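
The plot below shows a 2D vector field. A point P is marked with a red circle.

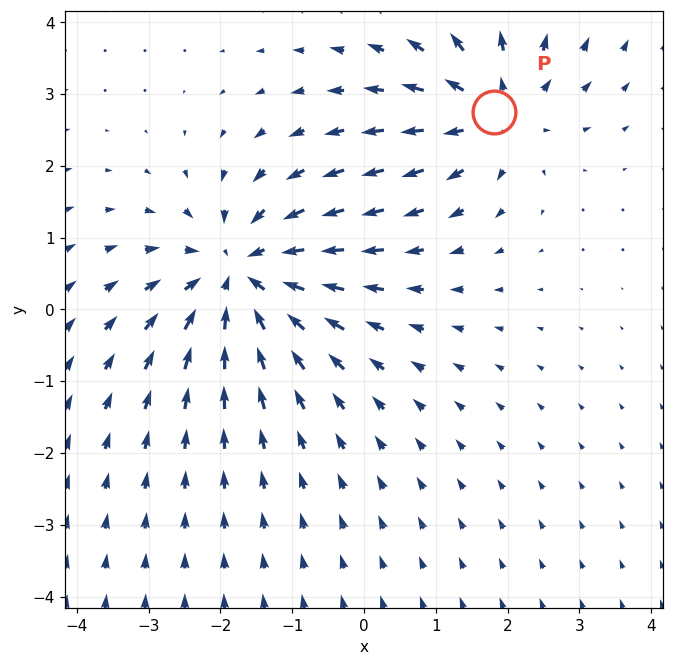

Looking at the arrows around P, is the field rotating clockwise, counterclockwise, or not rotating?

Near P at (1.8, 2.8) the arrows show no circulation. The curl there is ≈0.

not rotating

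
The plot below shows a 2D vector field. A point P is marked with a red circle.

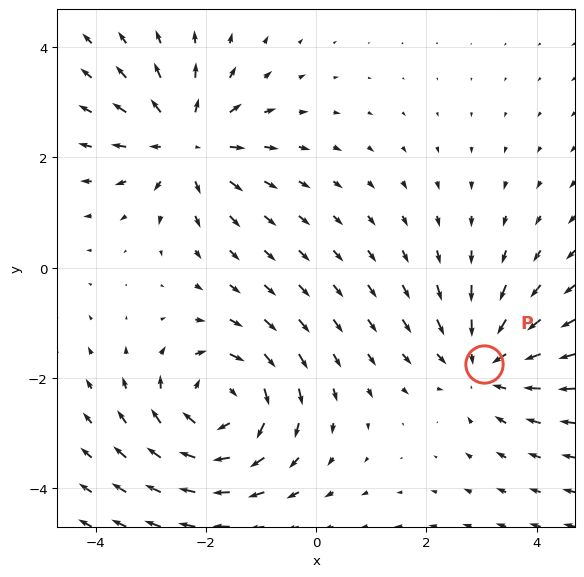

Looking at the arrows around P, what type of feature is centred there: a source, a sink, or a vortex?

sink

At P (3.0, -1.7) the arrows converge inward. Divergence about -4, curl ≈0 — negative divergence with near-zero curl is a sink.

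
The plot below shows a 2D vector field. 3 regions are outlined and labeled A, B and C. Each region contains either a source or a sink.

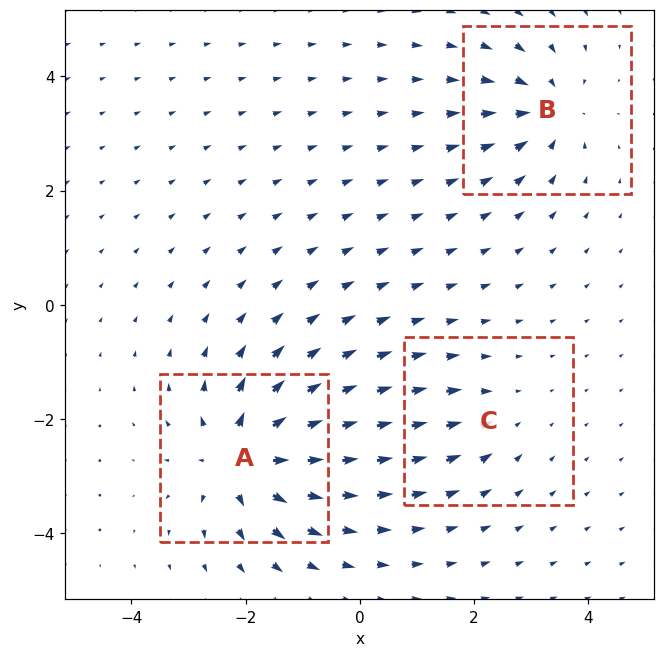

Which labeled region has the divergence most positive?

A

Divergence at each region's feature centre — A: about +6, B: about -4, C: about -2. Region A is most positive.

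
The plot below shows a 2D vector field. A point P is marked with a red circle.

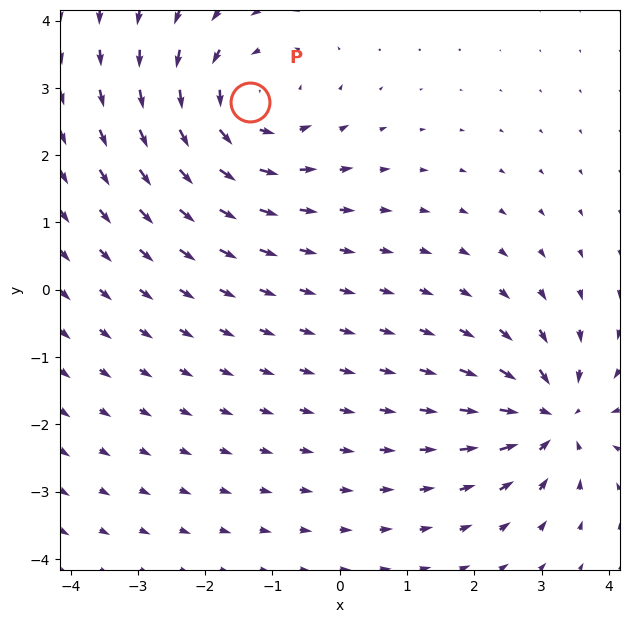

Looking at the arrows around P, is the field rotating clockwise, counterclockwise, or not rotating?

counterclockwise

Near P at (-1.3, 2.8) the arrows circulate counterclockwise. The curl (z-component) there is about +4; positive curl means counterclockwise rotation.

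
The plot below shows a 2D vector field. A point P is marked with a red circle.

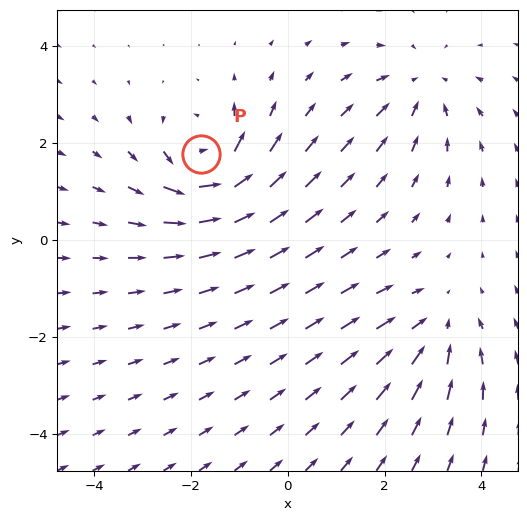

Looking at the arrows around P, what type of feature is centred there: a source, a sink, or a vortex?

At P (-1.8, 1.8) the arrows circulate counterclockwise. Divergence ≈0, curl about +7 — near-zero divergence with nonzero curl is a vortex.

vortex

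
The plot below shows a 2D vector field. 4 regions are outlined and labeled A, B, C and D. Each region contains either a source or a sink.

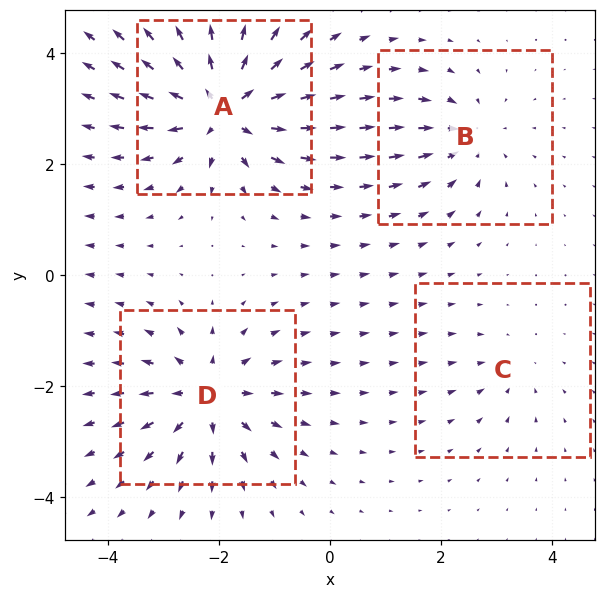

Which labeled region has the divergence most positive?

A

Divergence at each region's feature centre — A: about +8, B: about -4, C: about -2, D: about +6. Region A is most positive.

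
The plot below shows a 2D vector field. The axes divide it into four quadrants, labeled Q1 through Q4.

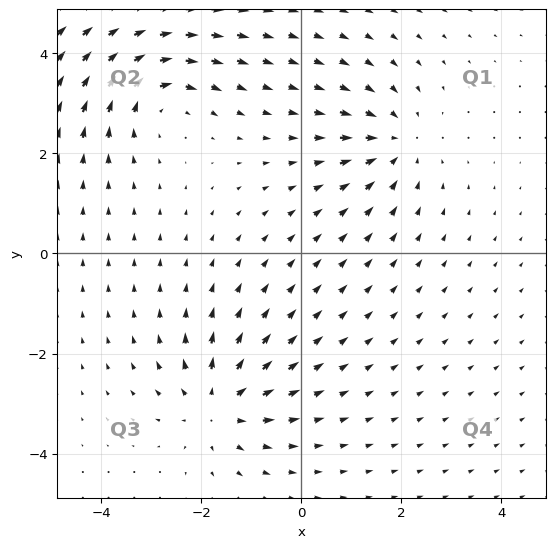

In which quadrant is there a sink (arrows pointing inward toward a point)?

Q1

The sink sits at approximately (1.9, 2.2), which lies in quadrant Q1. The divergence there is about -4, negative as expected for a sink.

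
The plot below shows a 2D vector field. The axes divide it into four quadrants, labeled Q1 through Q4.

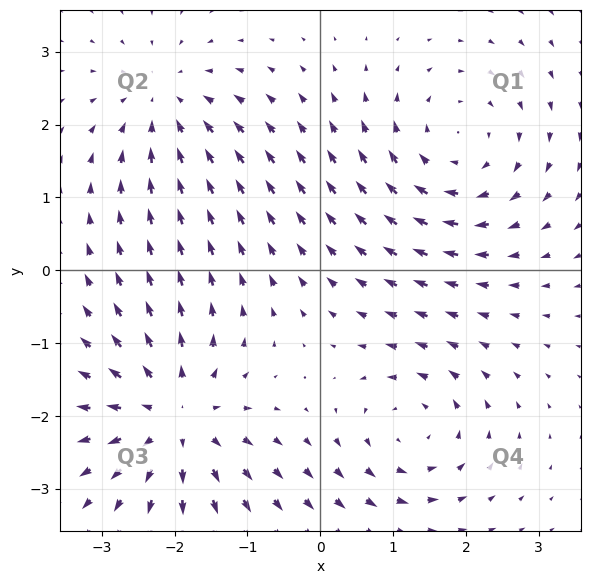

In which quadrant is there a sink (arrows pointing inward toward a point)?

Q2

The sink sits at approximately (-2.1, 2.3), which lies in quadrant Q2. The divergence there is about -3, negative as expected for a sink.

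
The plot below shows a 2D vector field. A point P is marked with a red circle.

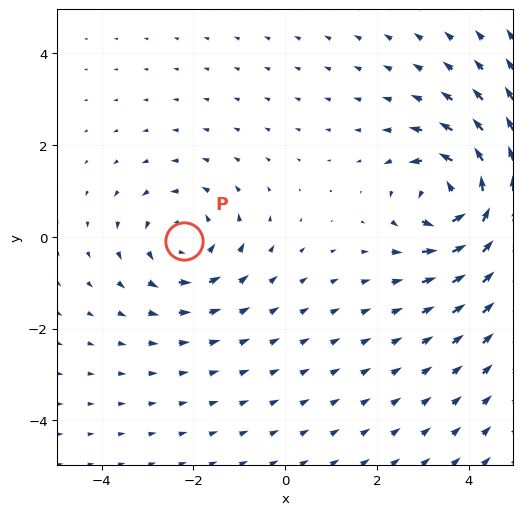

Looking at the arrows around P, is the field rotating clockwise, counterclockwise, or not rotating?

Near P at (-2.2, -0.1) the arrows circulate counterclockwise. The curl (z-component) there is about +2; positive curl means counterclockwise rotation.

counterclockwise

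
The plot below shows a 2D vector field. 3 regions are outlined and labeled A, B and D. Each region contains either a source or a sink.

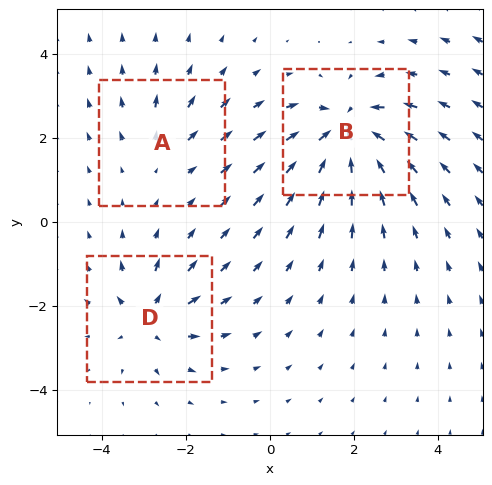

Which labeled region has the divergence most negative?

Divergence at each region's feature centre — A: about +2, B: about -6, D: about +4. Region B is most negative.

B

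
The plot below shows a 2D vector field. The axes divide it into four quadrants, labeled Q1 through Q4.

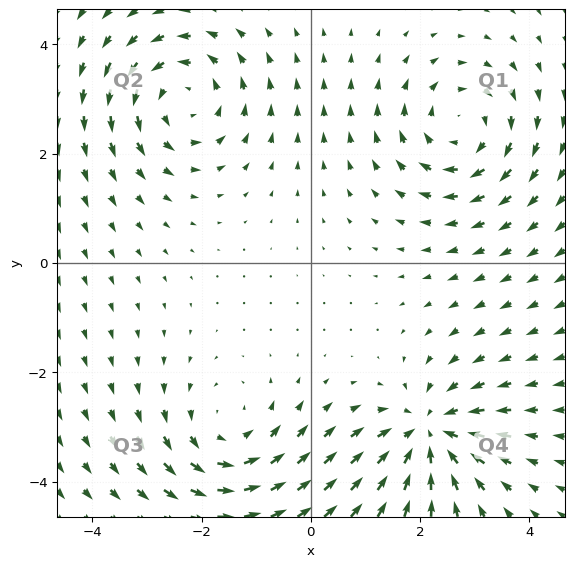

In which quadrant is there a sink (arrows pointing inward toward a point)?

Q4

The sink sits at approximately (2.2, -3.1), which lies in quadrant Q4. The divergence there is about -5, negative as expected for a sink.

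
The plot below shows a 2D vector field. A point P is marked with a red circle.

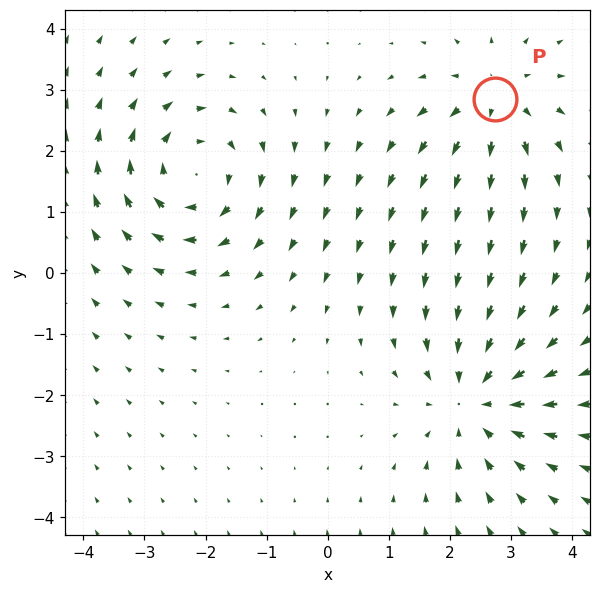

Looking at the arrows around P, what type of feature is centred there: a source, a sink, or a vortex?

source

At P (2.7, 2.8) the arrows spread outward. Divergence about +3, curl ≈0 — positive divergence with near-zero curl is a source.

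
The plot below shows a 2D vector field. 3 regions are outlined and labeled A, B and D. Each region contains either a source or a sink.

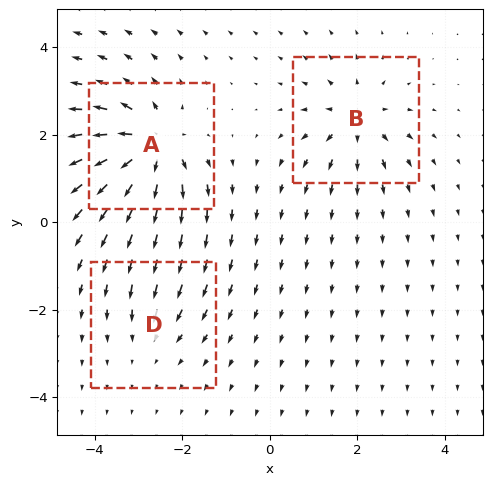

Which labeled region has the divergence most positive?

Divergence at each region's feature centre — A: about +7, B: about +4, D: about -2. Region A is most positive.

A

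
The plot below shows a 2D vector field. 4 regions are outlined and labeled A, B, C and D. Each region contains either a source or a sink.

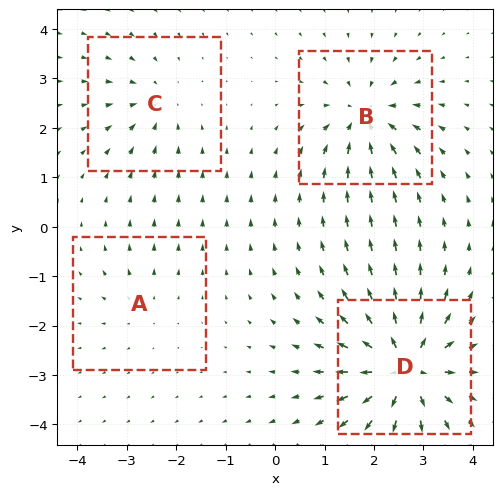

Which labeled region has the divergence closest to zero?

A

Divergence at each region's feature centre — A: about +3, B: about -6, C: about -4, D: about +9. Region A is closest to zero.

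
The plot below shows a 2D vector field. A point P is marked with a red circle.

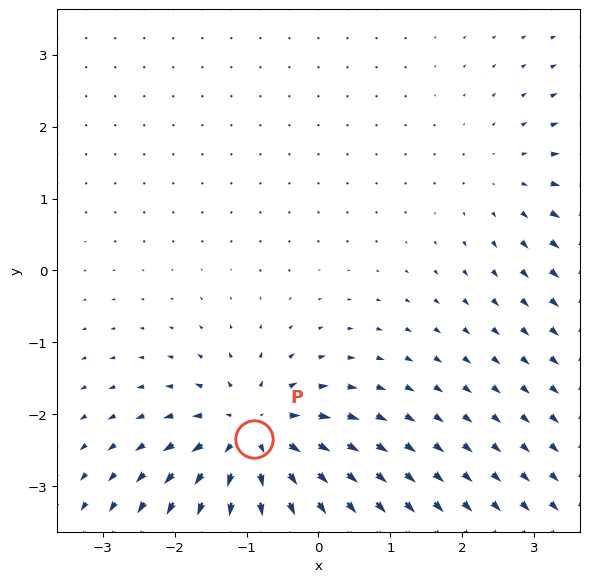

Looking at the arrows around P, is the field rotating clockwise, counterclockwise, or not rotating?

not rotating

Near P at (-0.9, -2.3) the arrows show no circulation. The curl there is ≈0.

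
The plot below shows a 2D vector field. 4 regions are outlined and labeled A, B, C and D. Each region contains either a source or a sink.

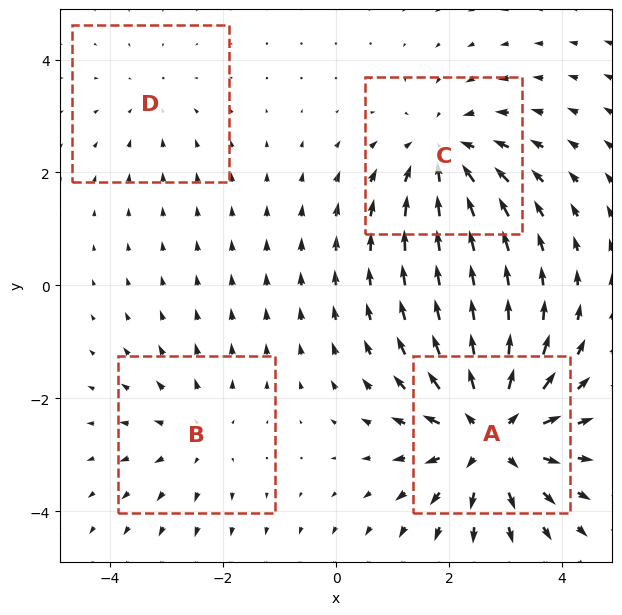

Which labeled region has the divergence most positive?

Divergence at each region's feature centre — A: about +7, B: about +3, C: about -5, D: about -2. Region A is most positive.

A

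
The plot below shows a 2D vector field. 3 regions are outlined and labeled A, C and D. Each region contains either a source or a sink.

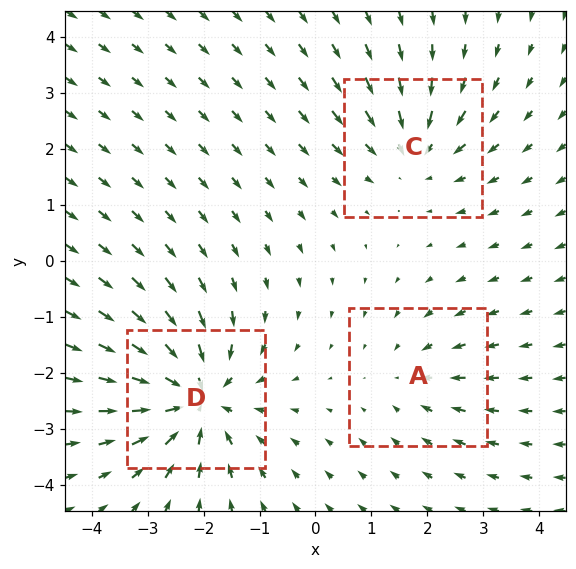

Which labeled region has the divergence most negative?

D

Divergence at each region's feature centre — A: about -2, C: about -3, D: about -6. Region D is most negative.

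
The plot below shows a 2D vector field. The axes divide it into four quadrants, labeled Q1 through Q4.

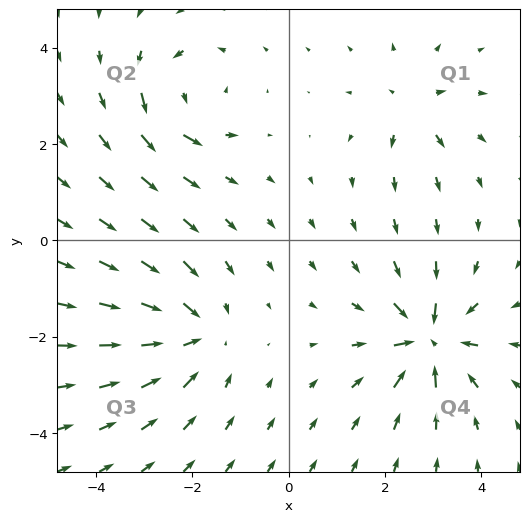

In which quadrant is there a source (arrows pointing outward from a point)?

The source sits at approximately (2.6, 2.8), which lies in quadrant Q1. The divergence there is about +4, positive as expected for a source.

Q1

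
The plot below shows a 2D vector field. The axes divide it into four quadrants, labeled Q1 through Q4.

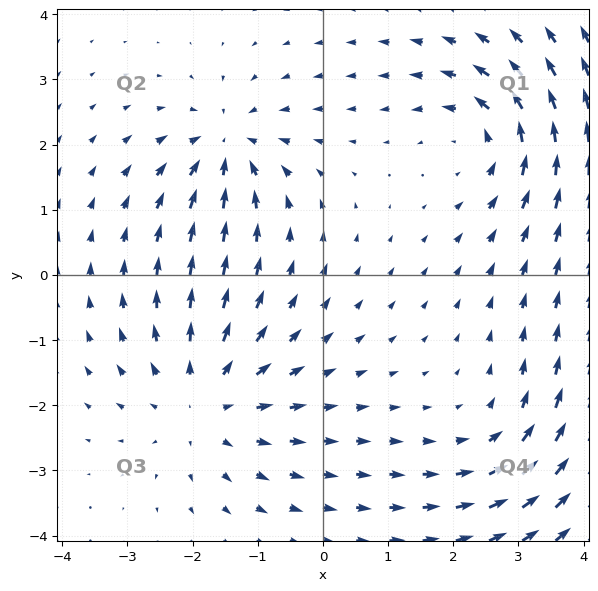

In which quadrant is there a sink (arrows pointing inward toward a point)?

Q2

The sink sits at approximately (-1.5, 2.0), which lies in quadrant Q2. The divergence there is about -4, negative as expected for a sink.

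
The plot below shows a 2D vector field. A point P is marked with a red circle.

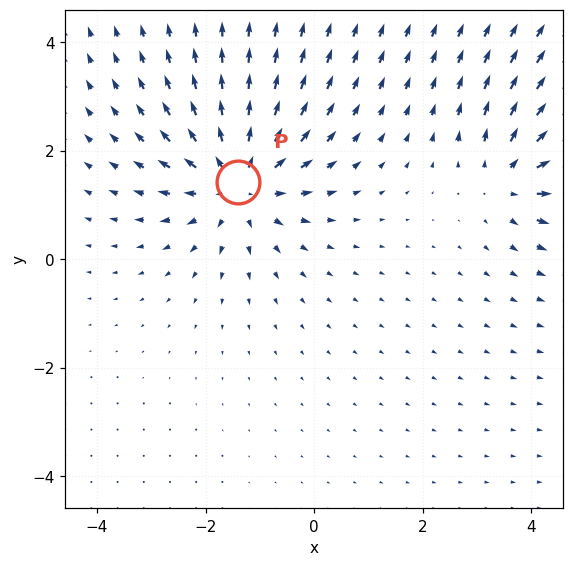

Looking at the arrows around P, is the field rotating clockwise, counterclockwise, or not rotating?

Near P at (-1.4, 1.4) the arrows show no circulation. The curl there is ≈0.

not rotating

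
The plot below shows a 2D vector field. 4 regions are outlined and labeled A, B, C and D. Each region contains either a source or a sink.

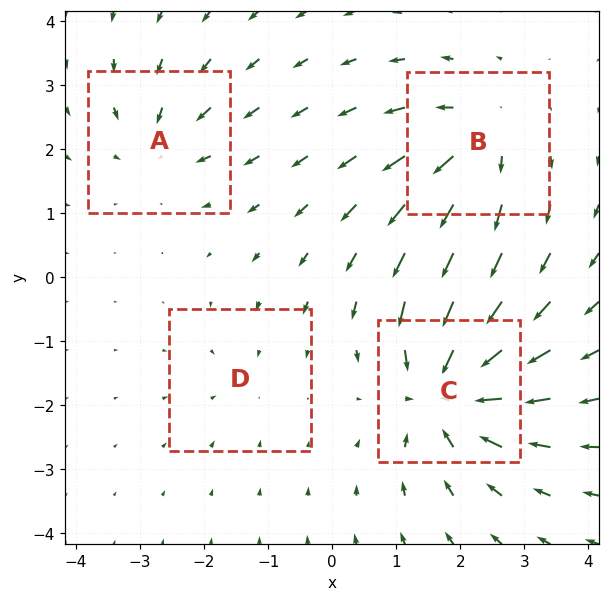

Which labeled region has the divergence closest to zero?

D

Divergence at each region's feature centre — A: about -4, B: about +5, C: about -8, D: about -2. Region D is closest to zero.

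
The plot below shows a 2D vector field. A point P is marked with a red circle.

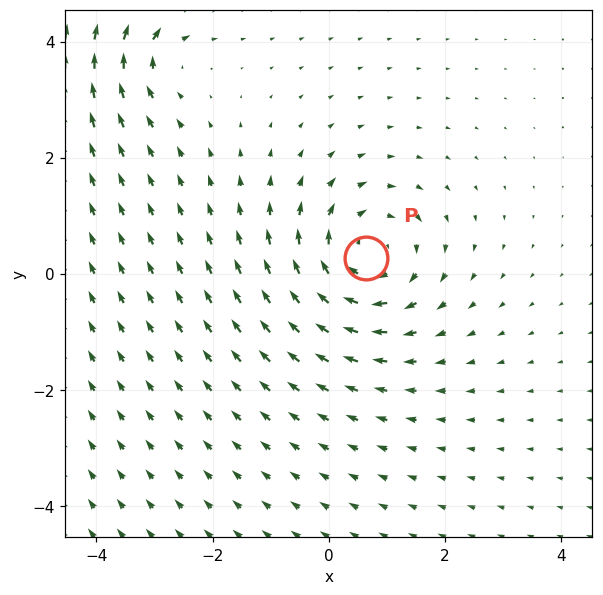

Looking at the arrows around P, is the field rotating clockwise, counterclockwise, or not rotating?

clockwise

Near P at (0.6, 0.3) the arrows circulate clockwise. The curl (z-component) there is about -5; negative curl means clockwise rotation.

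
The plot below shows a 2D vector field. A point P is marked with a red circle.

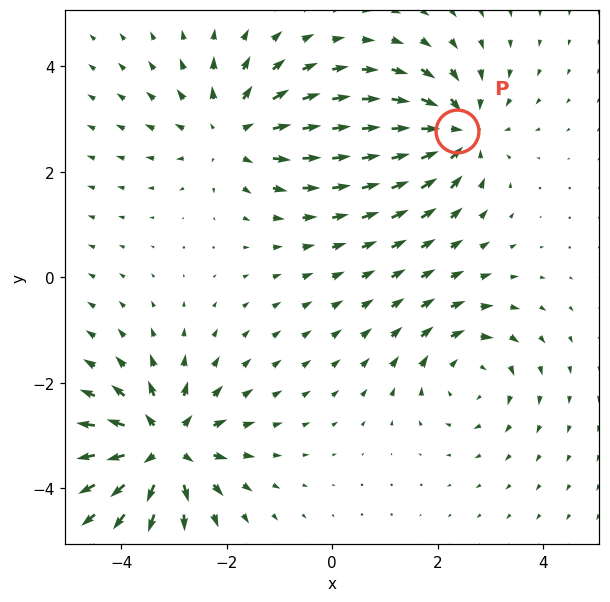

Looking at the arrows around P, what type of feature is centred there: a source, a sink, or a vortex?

At P (2.4, 2.8) the arrows converge inward. Divergence about -5, curl ≈0 — negative divergence with near-zero curl is a sink.

sink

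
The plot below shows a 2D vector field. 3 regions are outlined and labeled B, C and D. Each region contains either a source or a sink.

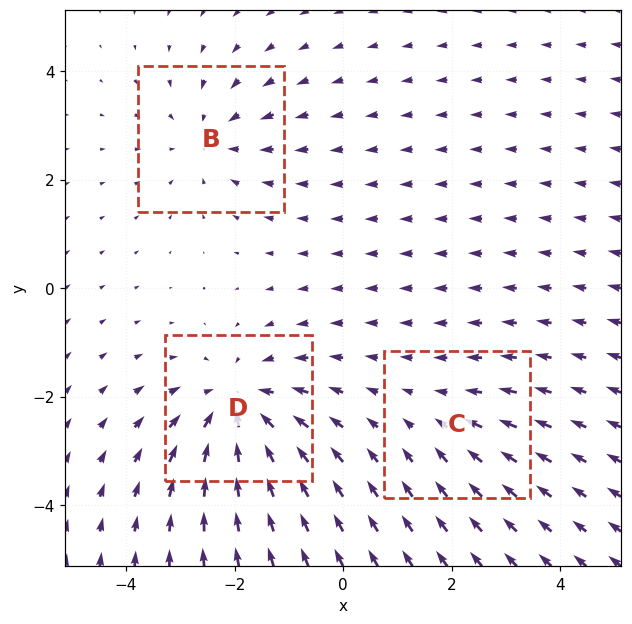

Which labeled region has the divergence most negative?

Divergence at each region's feature centre — B: about -3, C: about -2, D: about -5. Region D is most negative.

D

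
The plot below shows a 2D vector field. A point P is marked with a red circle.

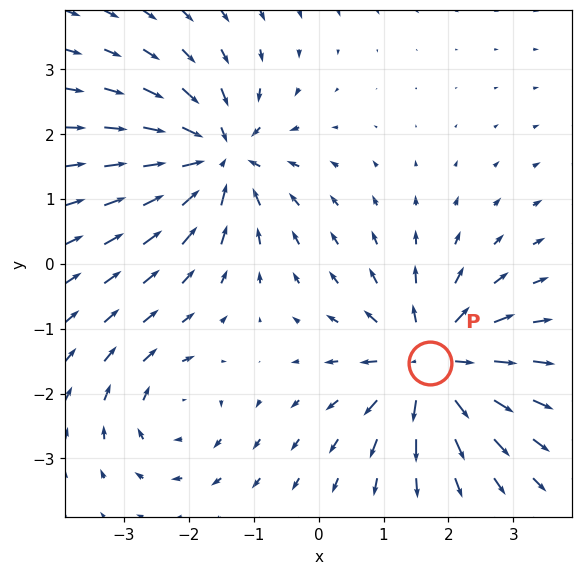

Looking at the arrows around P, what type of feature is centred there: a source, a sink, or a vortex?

At P (1.7, -1.5) the arrows spread outward. Divergence about +6, curl ≈0 — positive divergence with near-zero curl is a source.

source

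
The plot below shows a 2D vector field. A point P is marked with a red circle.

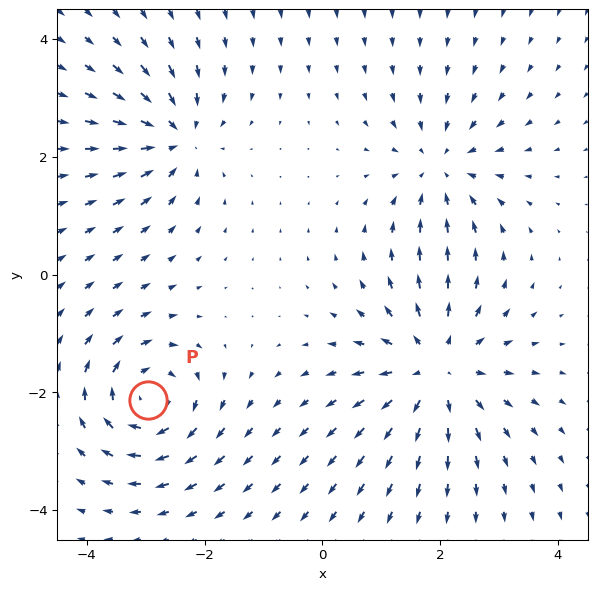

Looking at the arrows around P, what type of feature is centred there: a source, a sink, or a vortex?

vortex

At P (-3.0, -2.1) the arrows circulate clockwise. Divergence ≈0, curl about -5 — near-zero divergence with nonzero curl is a vortex.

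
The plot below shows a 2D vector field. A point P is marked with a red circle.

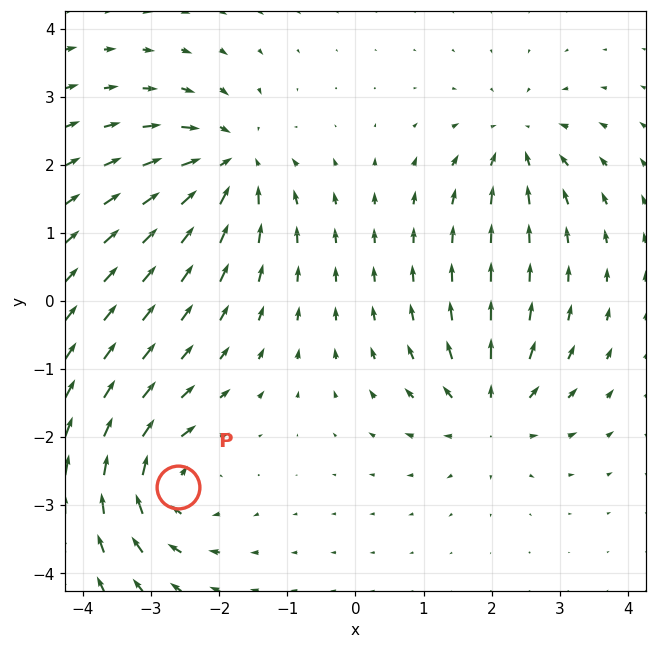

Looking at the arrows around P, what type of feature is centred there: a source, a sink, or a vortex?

vortex

At P (-2.6, -2.7) the arrows circulate clockwise. Divergence ≈0, curl about -5 — near-zero divergence with nonzero curl is a vortex.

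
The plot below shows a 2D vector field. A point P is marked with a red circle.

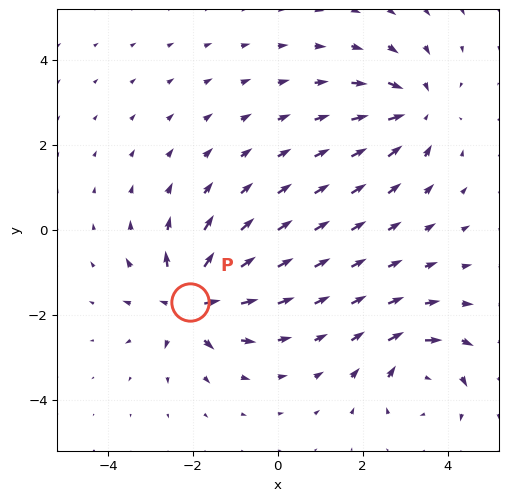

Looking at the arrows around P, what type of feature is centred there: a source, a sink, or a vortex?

source

At P (-2.1, -1.7) the arrows spread outward. Divergence about +7, curl ≈0 — positive divergence with near-zero curl is a source.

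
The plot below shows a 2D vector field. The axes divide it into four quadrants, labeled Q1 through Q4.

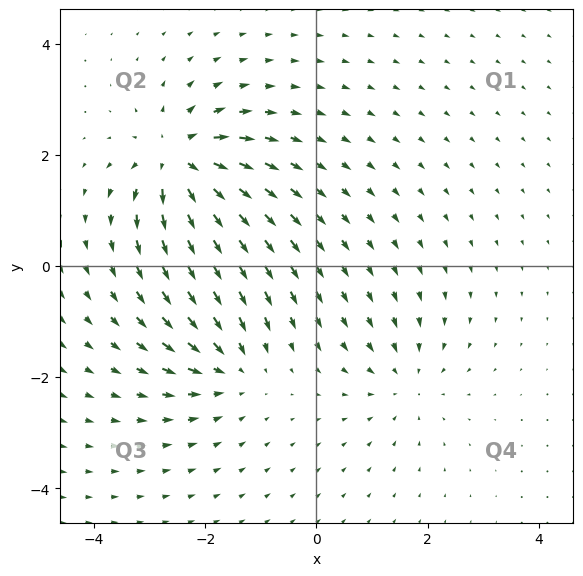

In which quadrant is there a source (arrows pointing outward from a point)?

Q2

The source sits at approximately (-2.5, 1.9), which lies in quadrant Q2. The divergence there is about +6, positive as expected for a source.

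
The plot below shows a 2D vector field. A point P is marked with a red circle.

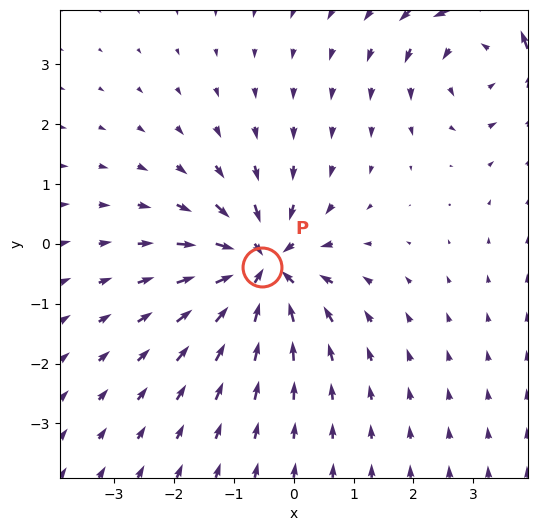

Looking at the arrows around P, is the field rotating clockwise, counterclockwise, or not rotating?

Near P at (-0.5, -0.4) the arrows show no circulation. The curl there is ≈0.

not rotating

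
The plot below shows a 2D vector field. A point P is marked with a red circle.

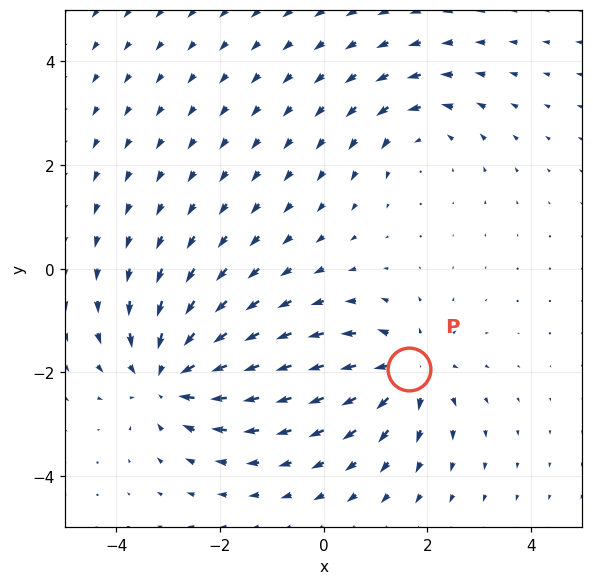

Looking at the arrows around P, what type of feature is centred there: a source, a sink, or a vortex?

source

At P (1.6, -1.9) the arrows spread outward. Divergence about +4, curl ≈0 — positive divergence with near-zero curl is a source.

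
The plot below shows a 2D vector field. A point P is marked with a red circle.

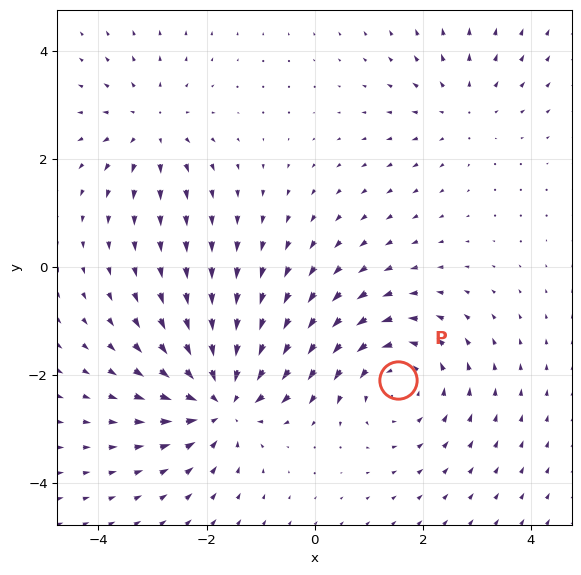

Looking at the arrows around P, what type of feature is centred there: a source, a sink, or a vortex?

vortex

At P (1.5, -2.1) the arrows circulate counterclockwise. Divergence ≈0, curl about +4 — near-zero divergence with nonzero curl is a vortex.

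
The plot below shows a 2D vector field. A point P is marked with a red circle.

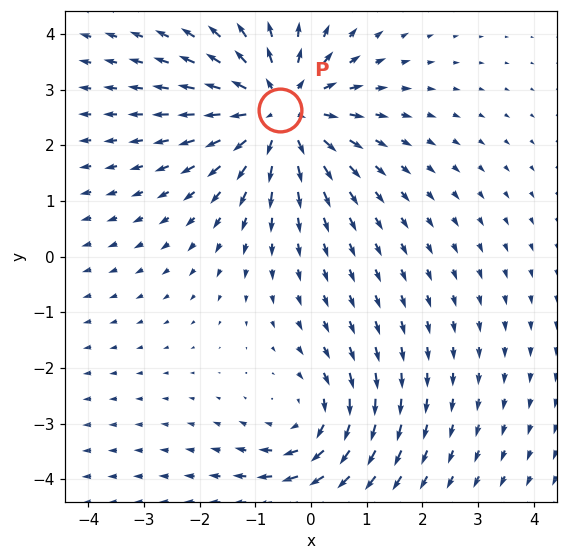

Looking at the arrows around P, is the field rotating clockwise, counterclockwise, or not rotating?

Near P at (-0.6, 2.6) the arrows show no circulation. The curl there is ≈0.

not rotating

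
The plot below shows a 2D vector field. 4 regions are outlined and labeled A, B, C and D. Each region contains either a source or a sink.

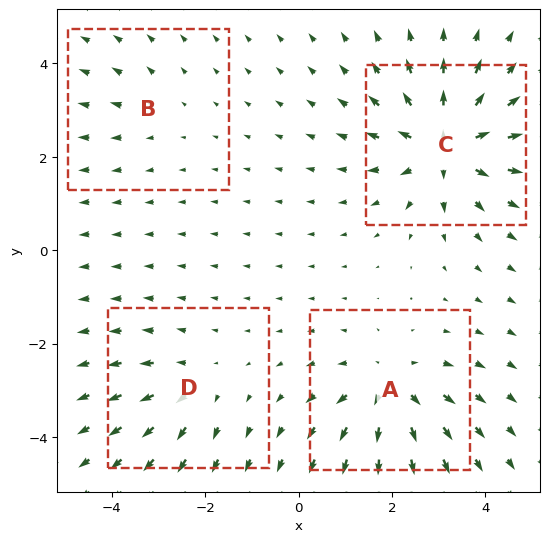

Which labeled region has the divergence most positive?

Divergence at each region's feature centre — A: about +5, B: about +2, C: about +7, D: about +3. Region C is most positive.

C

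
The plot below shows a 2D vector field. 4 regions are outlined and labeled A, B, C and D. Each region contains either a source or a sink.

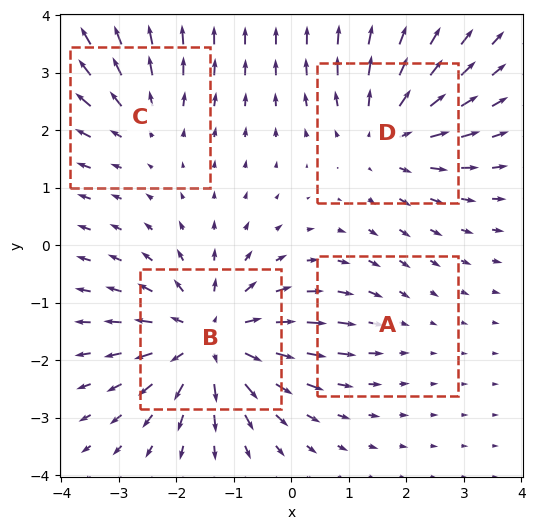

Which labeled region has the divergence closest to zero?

A

Divergence at each region's feature centre — A: about -2, B: about +7, C: about +3, D: about +5. Region A is closest to zero.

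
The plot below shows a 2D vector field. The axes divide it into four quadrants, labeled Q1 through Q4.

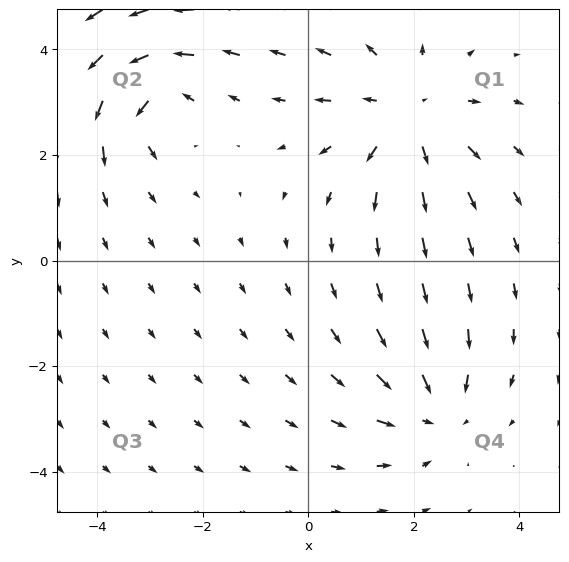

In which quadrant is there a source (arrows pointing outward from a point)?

The source sits at approximately (1.9, 2.8), which lies in quadrant Q1. The divergence there is about +4, positive as expected for a source.

Q1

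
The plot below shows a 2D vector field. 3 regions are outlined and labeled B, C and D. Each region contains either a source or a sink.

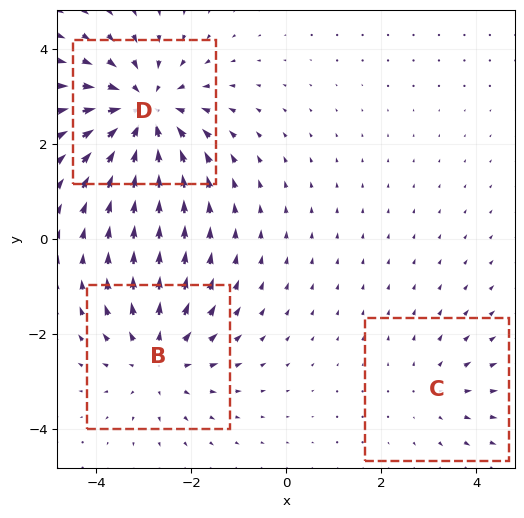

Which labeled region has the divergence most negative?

D

Divergence at each region's feature centre — B: about +3, C: about +2, D: about -4. Region D is most negative.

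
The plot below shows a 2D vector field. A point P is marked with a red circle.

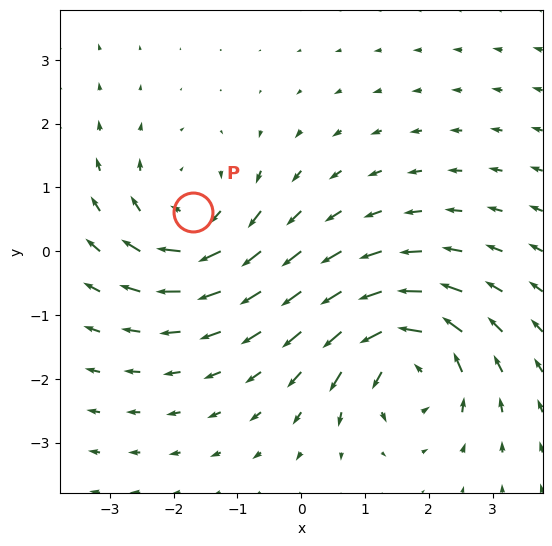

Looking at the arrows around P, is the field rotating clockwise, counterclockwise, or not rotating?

clockwise

Near P at (-1.7, 0.6) the arrows circulate clockwise. The curl (z-component) there is about -3; negative curl means clockwise rotation.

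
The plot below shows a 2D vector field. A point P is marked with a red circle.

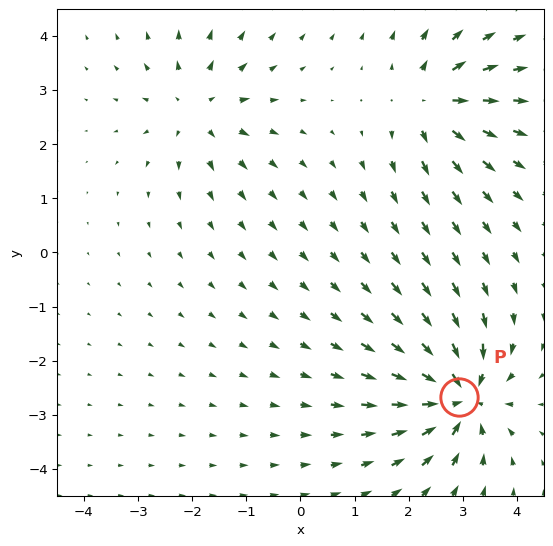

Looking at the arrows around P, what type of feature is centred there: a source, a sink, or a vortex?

sink

At P (2.9, -2.7) the arrows converge inward. Divergence about -7, curl ≈0 — negative divergence with near-zero curl is a sink.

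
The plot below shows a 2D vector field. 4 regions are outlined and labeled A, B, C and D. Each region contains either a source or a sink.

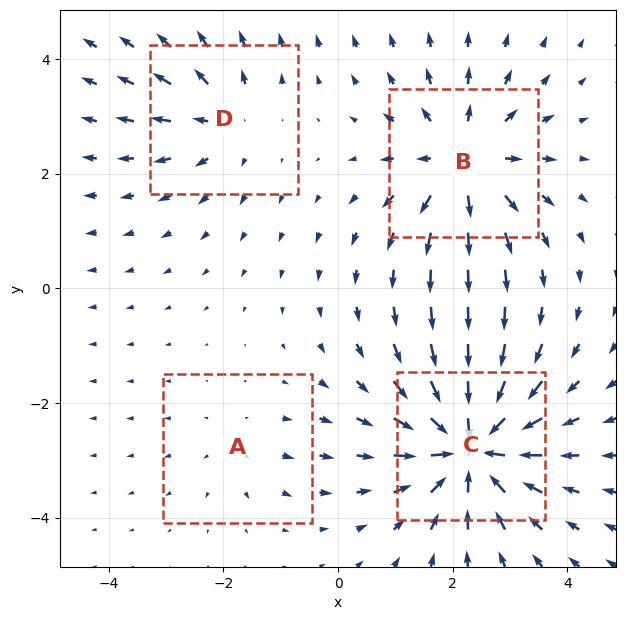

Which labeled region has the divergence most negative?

Divergence at each region's feature centre — A: about +2, B: about +6, C: about -8, D: about +4. Region C is most negative.

C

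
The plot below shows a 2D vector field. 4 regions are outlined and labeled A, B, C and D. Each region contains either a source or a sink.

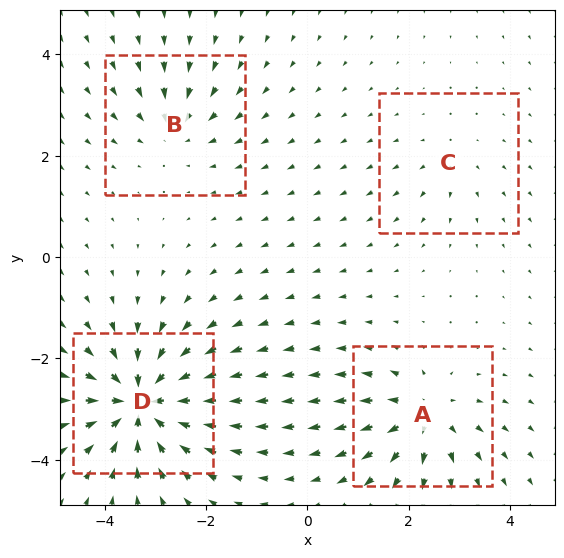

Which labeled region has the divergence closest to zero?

Divergence at each region's feature centre — A: about +6, B: about -4, C: about +2, D: about -9. Region C is closest to zero.

C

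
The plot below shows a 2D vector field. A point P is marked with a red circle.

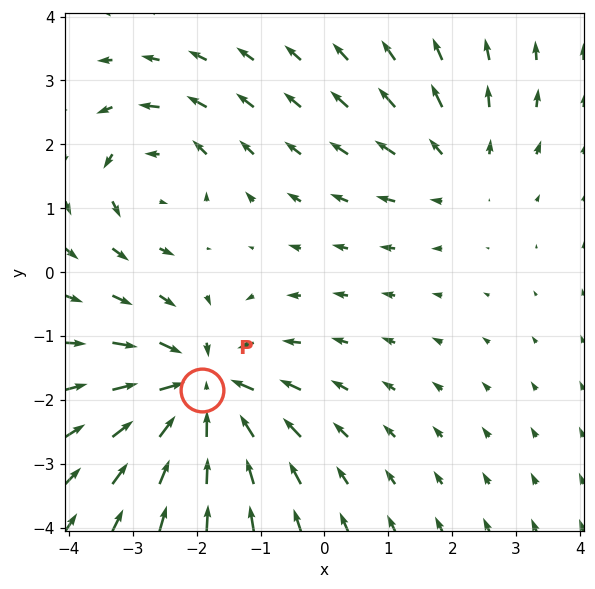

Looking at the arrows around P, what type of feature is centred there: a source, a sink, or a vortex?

sink

At P (-1.9, -1.8) the arrows converge inward. Divergence about -5, curl ≈0 — negative divergence with near-zero curl is a sink.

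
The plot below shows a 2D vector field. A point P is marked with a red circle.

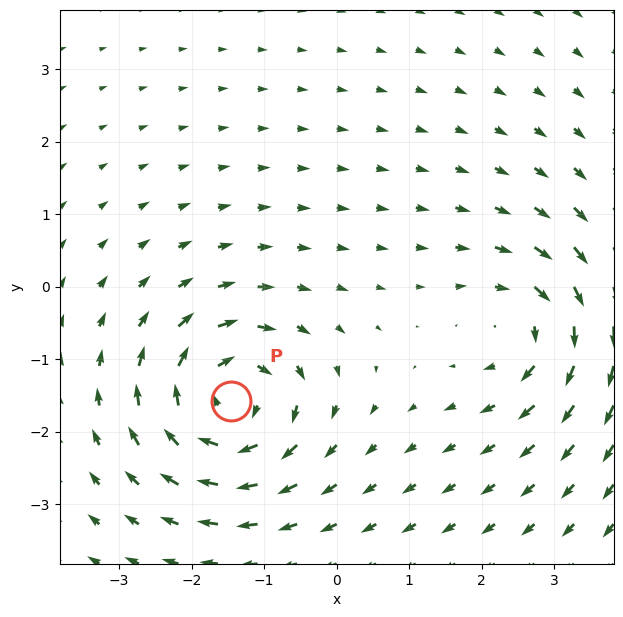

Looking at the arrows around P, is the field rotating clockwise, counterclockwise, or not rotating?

Near P at (-1.5, -1.6) the arrows circulate clockwise. The curl (z-component) there is about -6; negative curl means clockwise rotation.

clockwise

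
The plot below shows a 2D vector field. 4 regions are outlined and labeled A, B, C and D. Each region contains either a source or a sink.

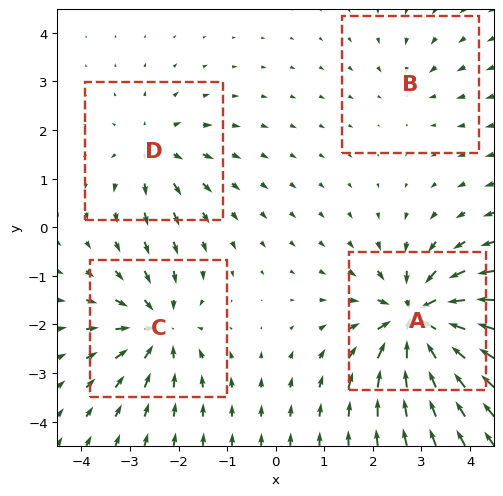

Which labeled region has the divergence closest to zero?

B

Divergence at each region's feature centre — A: about -8, B: about -2, C: about -5, D: about +4. Region B is closest to zero.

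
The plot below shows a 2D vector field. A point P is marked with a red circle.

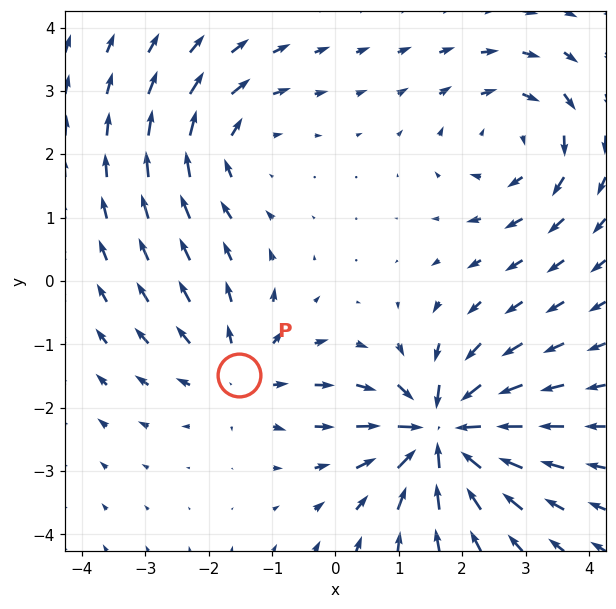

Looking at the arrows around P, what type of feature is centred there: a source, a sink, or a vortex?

source

At P (-1.5, -1.5) the arrows spread outward. Divergence about +3, curl ≈0 — positive divergence with near-zero curl is a source.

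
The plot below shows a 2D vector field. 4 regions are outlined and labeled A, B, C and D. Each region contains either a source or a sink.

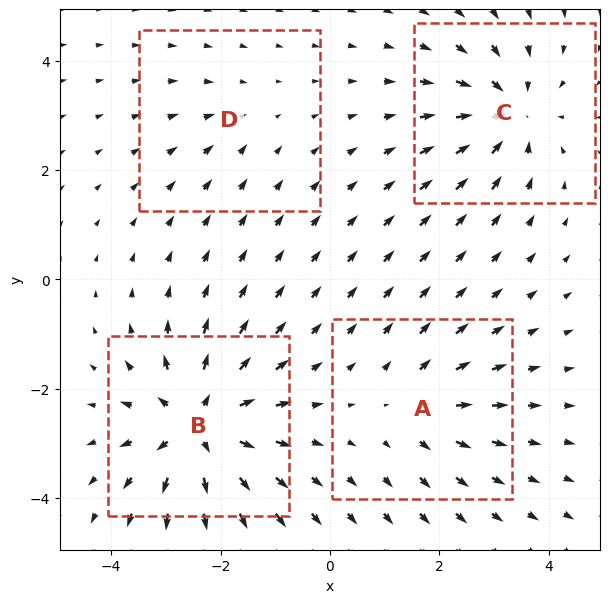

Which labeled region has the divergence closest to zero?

D

Divergence at each region's feature centre — A: about +4, B: about +8, C: about -6, D: about -2. Region D is closest to zero.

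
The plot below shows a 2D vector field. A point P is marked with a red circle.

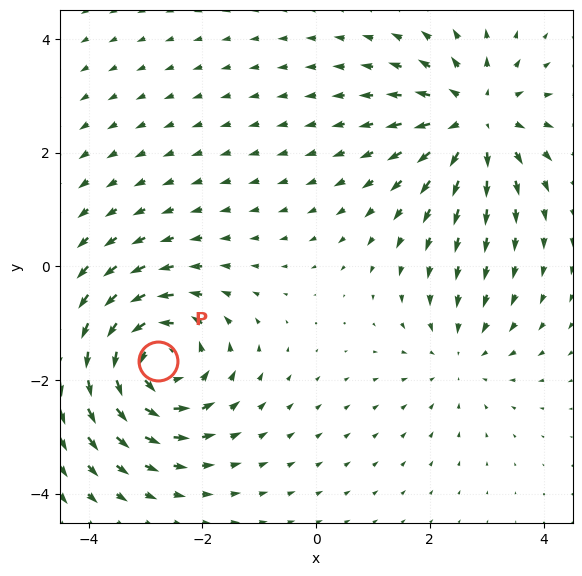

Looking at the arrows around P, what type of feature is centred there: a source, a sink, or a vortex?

vortex

At P (-2.8, -1.7) the arrows circulate counterclockwise. Divergence ≈0, curl about +5 — near-zero divergence with nonzero curl is a vortex.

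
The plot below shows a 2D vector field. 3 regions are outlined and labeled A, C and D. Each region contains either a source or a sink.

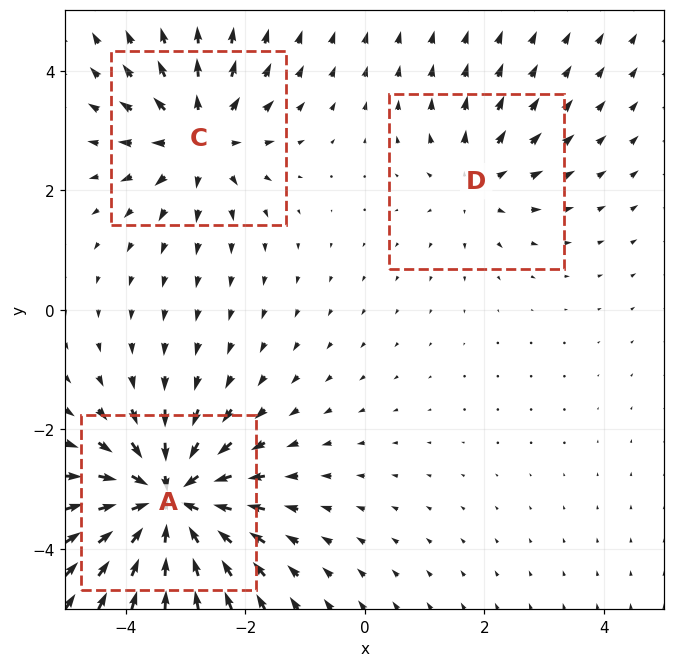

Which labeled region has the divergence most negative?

A

Divergence at each region's feature centre — A: about -6, C: about +4, D: about +2. Region A is most negative.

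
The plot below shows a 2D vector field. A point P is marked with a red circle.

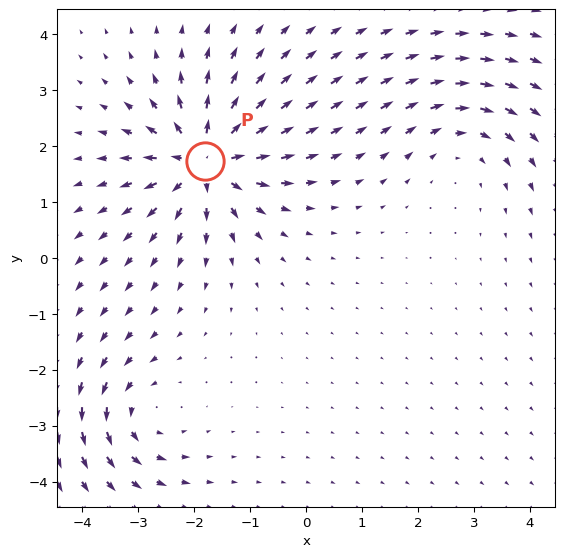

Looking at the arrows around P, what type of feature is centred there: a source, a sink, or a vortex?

source

At P (-1.8, 1.7) the arrows spread outward. Divergence about +6, curl ≈0 — positive divergence with near-zero curl is a source.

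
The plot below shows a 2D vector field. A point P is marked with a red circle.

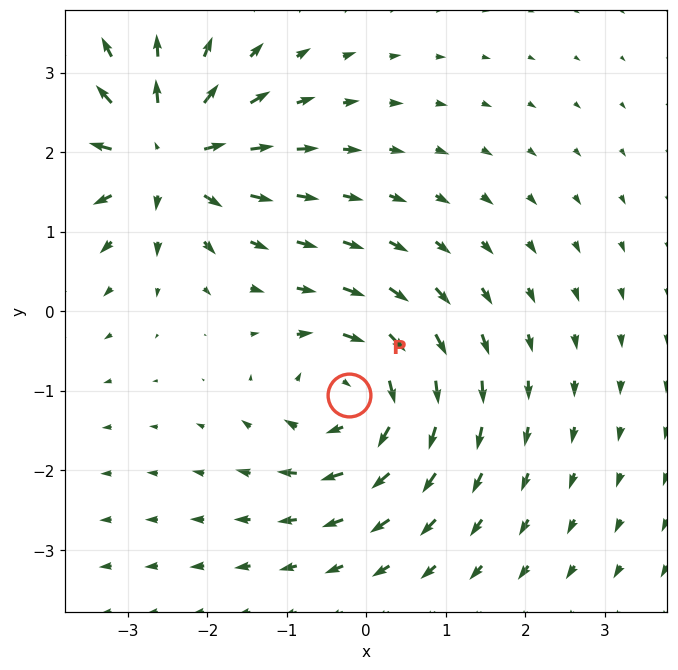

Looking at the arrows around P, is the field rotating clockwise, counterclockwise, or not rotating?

clockwise

Near P at (-0.2, -1.1) the arrows circulate clockwise. The curl (z-component) there is about -5; negative curl means clockwise rotation.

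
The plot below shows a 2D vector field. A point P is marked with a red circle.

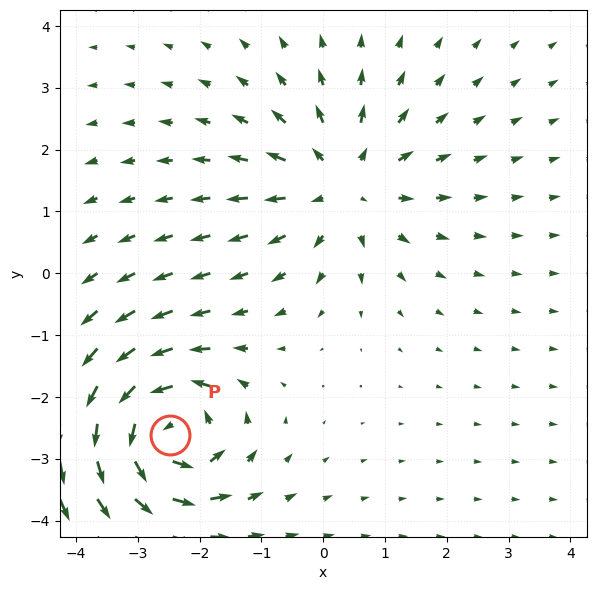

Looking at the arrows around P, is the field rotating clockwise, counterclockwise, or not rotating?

counterclockwise

Near P at (-2.5, -2.6) the arrows circulate counterclockwise. The curl (z-component) there is about +5; positive curl means counterclockwise rotation.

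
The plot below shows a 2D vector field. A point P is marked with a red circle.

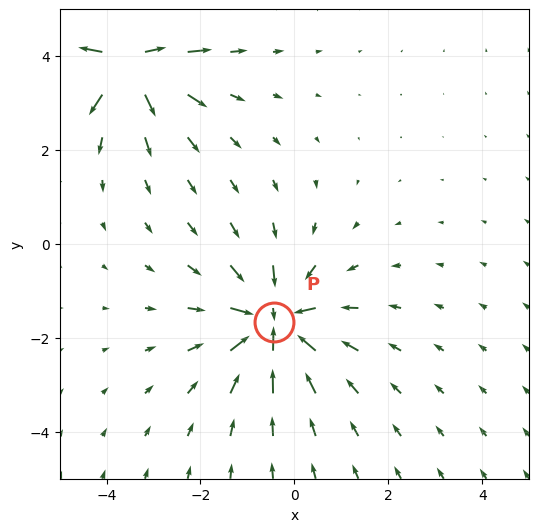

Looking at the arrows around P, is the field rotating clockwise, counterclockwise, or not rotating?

Near P at (-0.4, -1.7) the arrows show no circulation. The curl there is ≈0.

not rotating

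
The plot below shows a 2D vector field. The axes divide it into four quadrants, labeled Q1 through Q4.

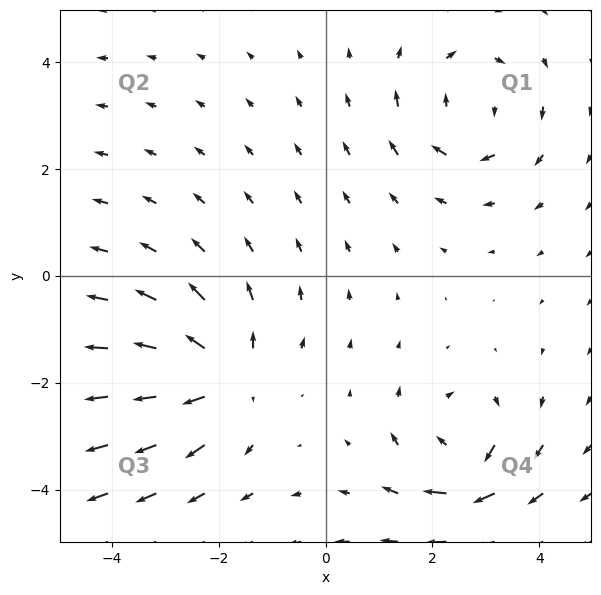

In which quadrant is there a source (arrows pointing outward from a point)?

The source sits at approximately (-1.9, -1.9), which lies in quadrant Q3. The divergence there is about +4, positive as expected for a source.

Q3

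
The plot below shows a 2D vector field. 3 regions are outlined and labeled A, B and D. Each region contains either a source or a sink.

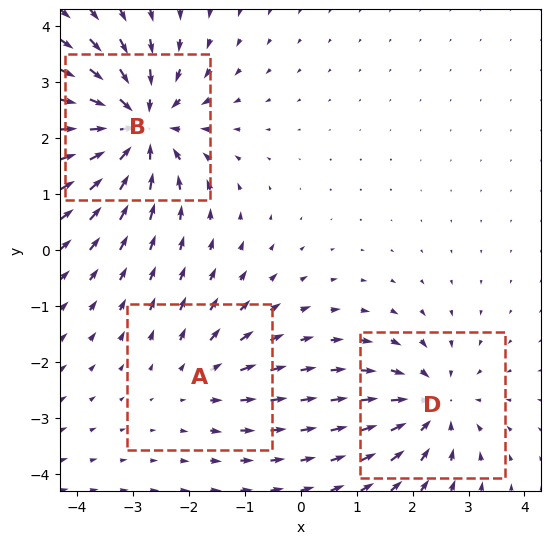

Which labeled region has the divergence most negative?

Divergence at each region's feature centre — A: about +2, B: about -5, D: about -3. Region B is most negative.

B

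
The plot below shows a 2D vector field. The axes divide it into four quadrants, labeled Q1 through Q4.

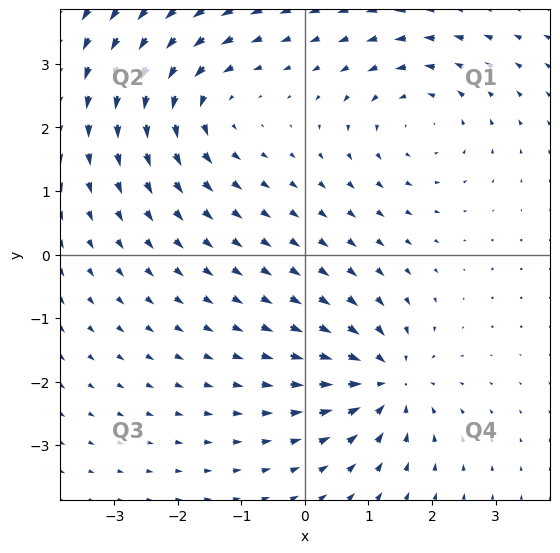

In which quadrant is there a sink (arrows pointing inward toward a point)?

Q4

The sink sits at approximately (1.3, -2.0), which lies in quadrant Q4. The divergence there is about -6, negative as expected for a sink.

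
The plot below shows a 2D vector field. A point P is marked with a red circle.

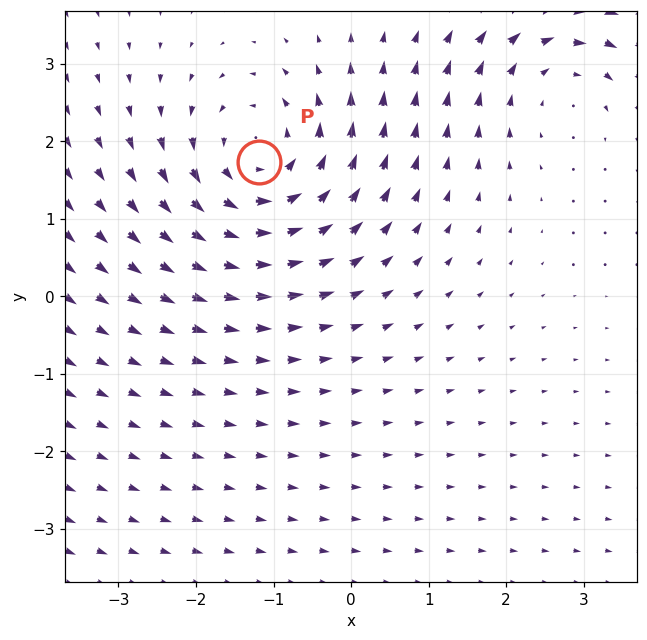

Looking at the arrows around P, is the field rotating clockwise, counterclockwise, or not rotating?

Near P at (-1.2, 1.7) the arrows circulate counterclockwise. The curl (z-component) there is about +4; positive curl means counterclockwise rotation.

counterclockwise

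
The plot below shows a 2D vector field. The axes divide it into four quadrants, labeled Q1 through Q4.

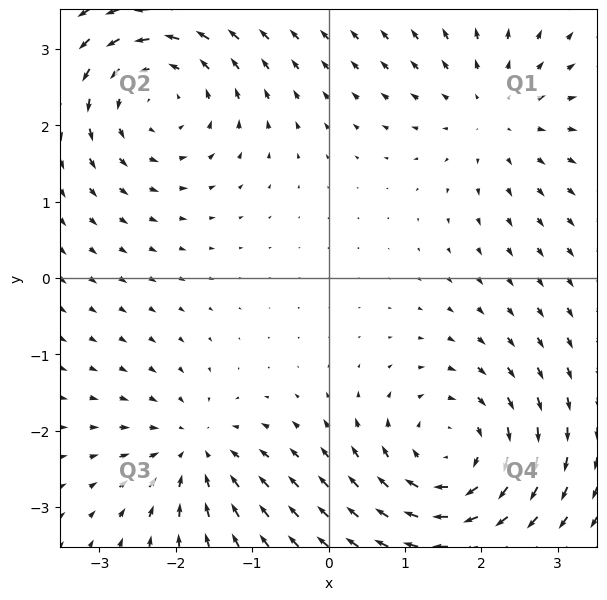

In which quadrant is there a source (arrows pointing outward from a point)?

Q1

The source sits at approximately (2.2, 2.2), which lies in quadrant Q1. The divergence there is about +3, positive as expected for a source.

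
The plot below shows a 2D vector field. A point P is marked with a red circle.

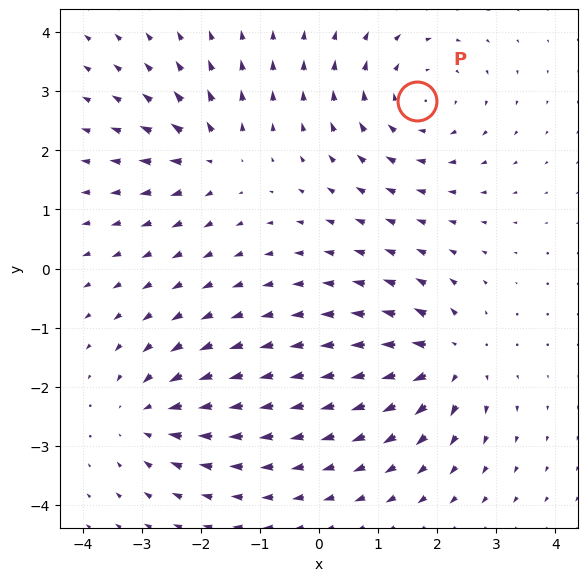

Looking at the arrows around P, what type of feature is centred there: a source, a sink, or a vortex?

At P (1.7, 2.8) the arrows circulate clockwise. Divergence ≈0, curl about -4 — near-zero divergence with nonzero curl is a vortex.

vortex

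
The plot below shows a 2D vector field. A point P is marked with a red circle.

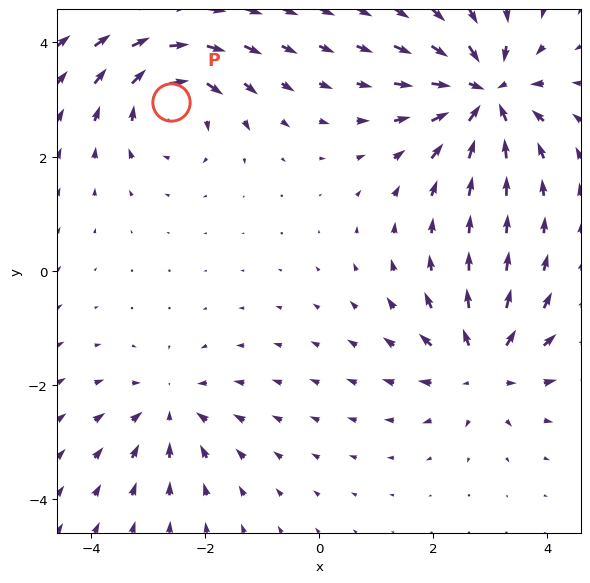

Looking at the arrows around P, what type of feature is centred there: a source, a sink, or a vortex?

vortex

At P (-2.6, 3.0) the arrows circulate clockwise. Divergence ≈0, curl about -5 — near-zero divergence with nonzero curl is a vortex.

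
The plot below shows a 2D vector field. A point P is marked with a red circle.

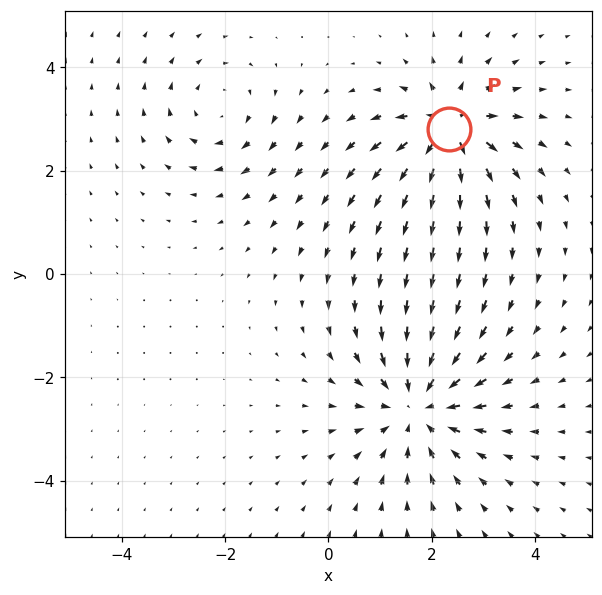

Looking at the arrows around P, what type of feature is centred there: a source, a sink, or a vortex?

source

At P (2.3, 2.8) the arrows spread outward. Divergence about +5, curl ≈0 — positive divergence with near-zero curl is a source.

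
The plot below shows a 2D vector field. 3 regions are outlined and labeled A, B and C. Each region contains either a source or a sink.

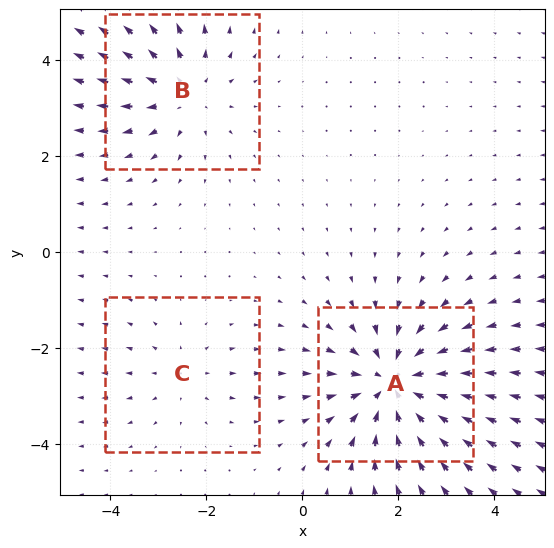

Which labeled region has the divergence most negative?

Divergence at each region's feature centre — A: about -5, B: about +3, C: about +2. Region A is most negative.

A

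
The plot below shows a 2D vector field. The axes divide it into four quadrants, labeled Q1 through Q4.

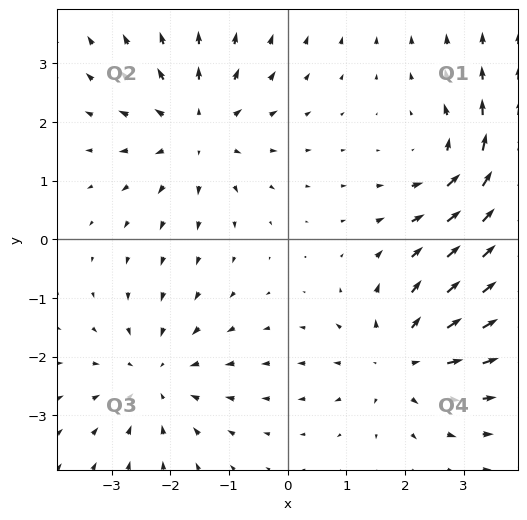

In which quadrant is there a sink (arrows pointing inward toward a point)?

Q3

The sink sits at approximately (-2.2, -2.4), which lies in quadrant Q3. The divergence there is about -3, negative as expected for a sink.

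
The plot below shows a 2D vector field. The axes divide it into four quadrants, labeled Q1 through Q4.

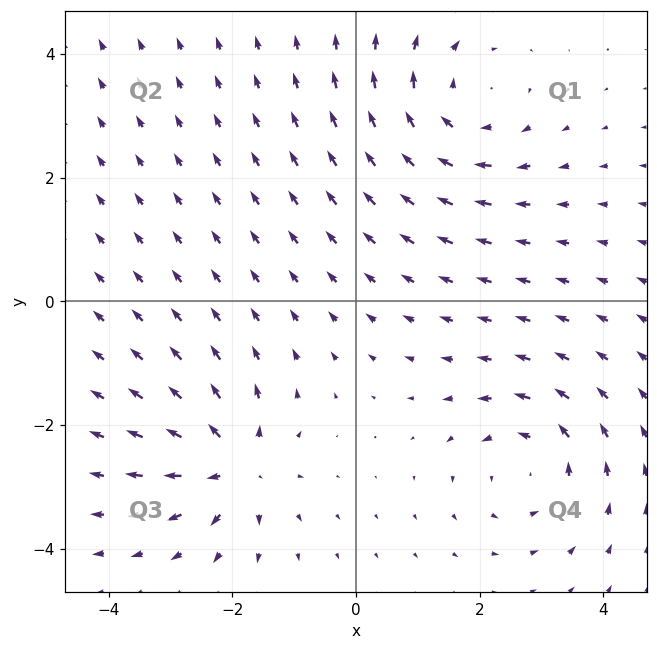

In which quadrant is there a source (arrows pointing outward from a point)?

The source sits at approximately (-2.0, -2.7), which lies in quadrant Q3. The divergence there is about +5, positive as expected for a source.

Q3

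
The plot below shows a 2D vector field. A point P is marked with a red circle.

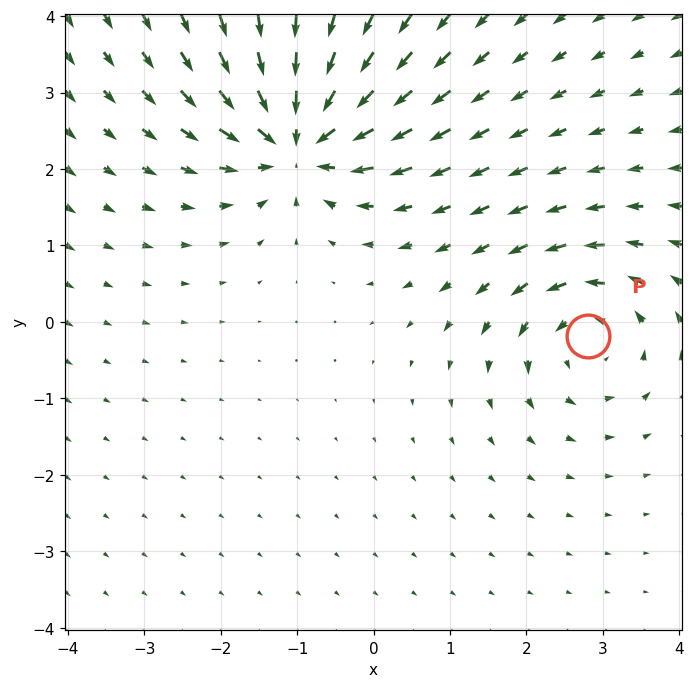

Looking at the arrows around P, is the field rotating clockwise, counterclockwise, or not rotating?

Near P at (2.8, -0.2) the arrows circulate counterclockwise. The curl (z-component) there is about +4; positive curl means counterclockwise rotation.

counterclockwise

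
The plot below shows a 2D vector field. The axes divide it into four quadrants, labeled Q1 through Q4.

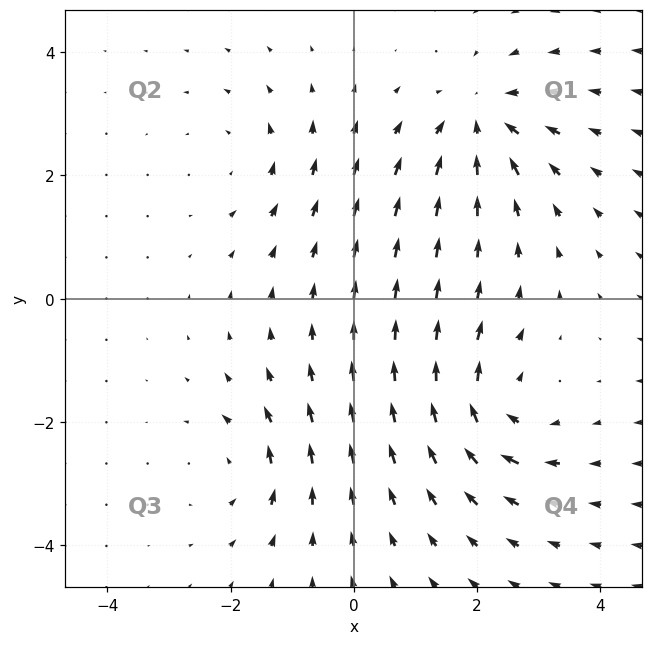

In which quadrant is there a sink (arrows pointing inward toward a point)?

The sink sits at approximately (2.1, 2.9), which lies in quadrant Q1. The divergence there is about -5, negative as expected for a sink.

Q1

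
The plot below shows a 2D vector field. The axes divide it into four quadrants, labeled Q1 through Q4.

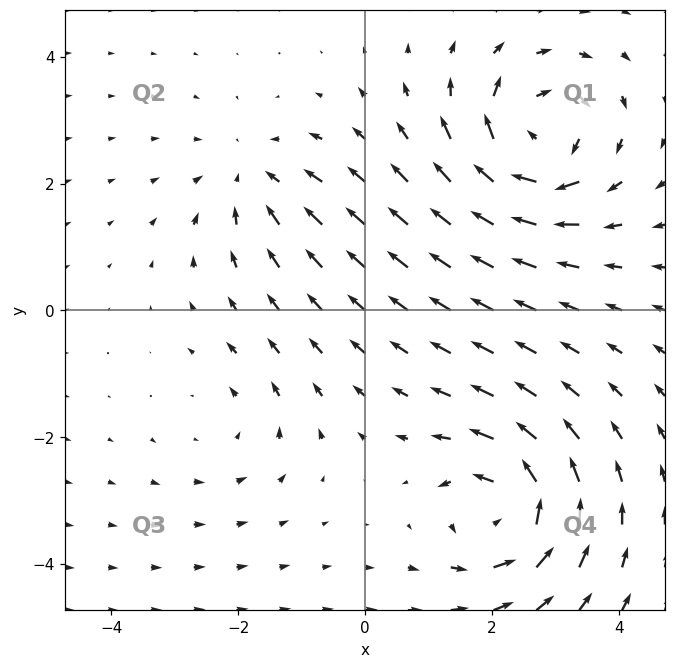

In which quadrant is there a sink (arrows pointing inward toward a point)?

Q2

The sink sits at approximately (-1.8, 2.1), which lies in quadrant Q2. The divergence there is about -3, negative as expected for a sink.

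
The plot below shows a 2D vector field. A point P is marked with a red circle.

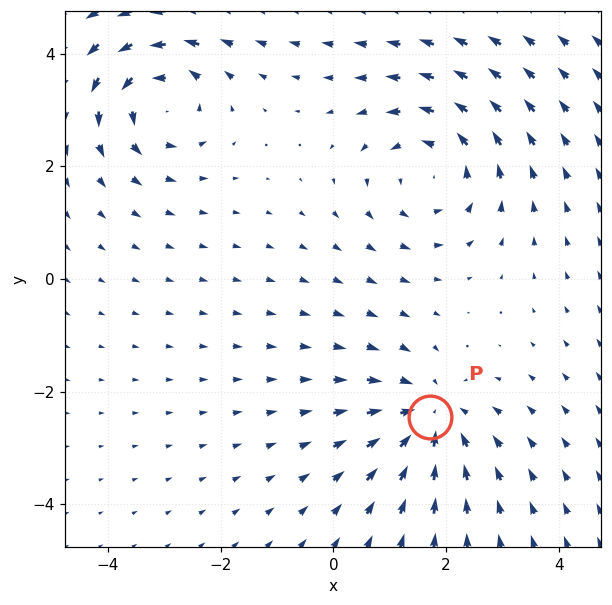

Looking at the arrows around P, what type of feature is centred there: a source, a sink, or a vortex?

At P (1.7, -2.5) the arrows converge inward. Divergence about -4, curl ≈0 — negative divergence with near-zero curl is a sink.

sink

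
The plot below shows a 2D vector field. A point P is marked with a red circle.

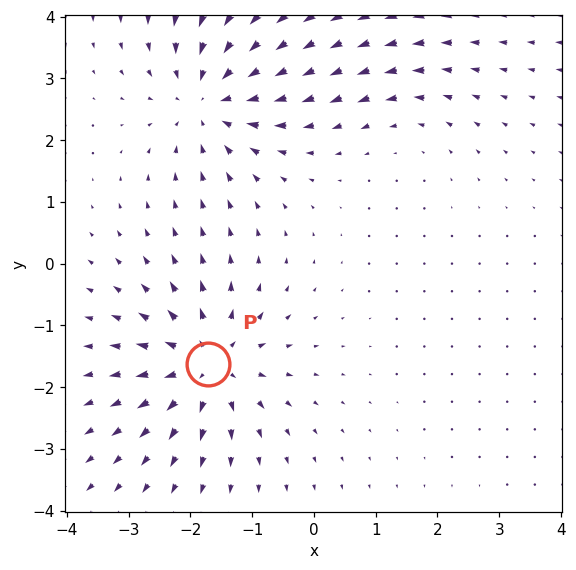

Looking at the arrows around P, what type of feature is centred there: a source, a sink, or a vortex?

source

At P (-1.7, -1.6) the arrows spread outward. Divergence about +6, curl ≈0 — positive divergence with near-zero curl is a source.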